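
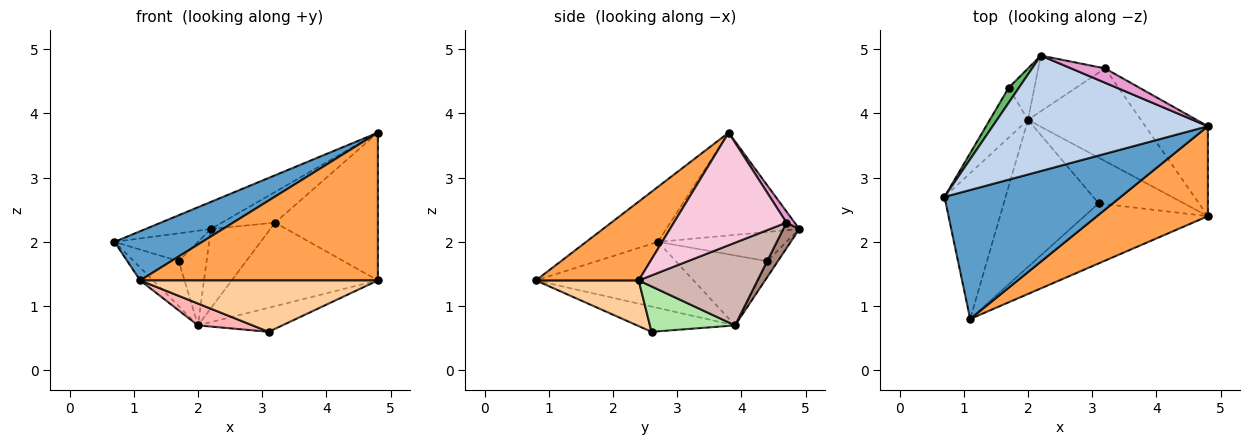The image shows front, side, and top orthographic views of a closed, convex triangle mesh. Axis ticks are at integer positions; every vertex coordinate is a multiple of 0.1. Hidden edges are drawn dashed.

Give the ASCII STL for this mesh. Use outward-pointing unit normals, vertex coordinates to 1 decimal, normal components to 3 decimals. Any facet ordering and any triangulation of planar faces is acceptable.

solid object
 facet normal -0.280 -0.342 0.897
  outer loop
   vertex 1.1 0.8 1.4
   vertex 4.8 3.8 3.7
   vertex 0.7 2.7 2.0
  endloop
 endfacet
 facet normal -0.422 0.207 0.883
  outer loop
   vertex 2.2 4.9 2.2
   vertex 0.7 2.7 2.0
   vertex 4.8 3.8 3.7
  endloop
 endfacet
 facet normal 0.346 -0.801 0.488
  outer loop
   vertex 4.8 2.4 1.4
   vertex 4.8 3.8 3.7
   vertex 1.1 0.8 1.4
  endloop
 endfacet
 facet normal 0.271 -0.626 -0.732
  outer loop
   vertex 4.8 2.4 1.4
   vertex 1.1 0.8 1.4
   vertex 3.1 2.6 0.6
  endloop
 endfacet
 facet normal -0.805 0.523 0.282
  outer loop
   vertex 1.7 4.4 1.7
   vertex 0.7 2.7 2.0
   vertex 2.2 4.9 2.2
  endloop
 endfacet
 facet normal 0.426 0.422 -0.800
  outer loop
   vertex 2.0 3.9 0.7
   vertex 4.8 2.4 1.4
   vertex 3.1 2.6 0.6
  endloop
 endfacet
 facet normal -0.311 0.809 -0.498
  outer loop
   vertex 2.0 3.9 0.7
   vertex 1.7 4.4 1.7
   vertex 2.2 4.9 2.2
  endloop
 endfacet
 facet normal -0.255 -0.142 -0.957
  outer loop
   vertex 2.0 3.9 0.7
   vertex 3.1 2.6 0.6
   vertex 1.1 0.8 1.4
  endloop
 endfacet
 facet normal -0.733 0.060 -0.678
  outer loop
   vertex 2.0 3.9 0.7
   vertex 1.1 0.8 1.4
   vertex 0.7 2.7 2.0
  endloop
 endfacet
 facet normal -0.806 0.396 -0.440
  outer loop
   vertex 2.0 3.9 0.7
   vertex 0.7 2.7 2.0
   vertex 1.7 4.4 1.7
  endloop
 endfacet
 facet normal 0.216 0.799 -0.561
  outer loop
   vertex 3.2 4.7 2.3
   vertex 2.0 3.9 0.7
   vertex 2.2 4.9 2.2
  endloop
 endfacet
 facet normal 0.478 0.588 -0.653
  outer loop
   vertex 3.2 4.7 2.3
   vertex 4.8 2.4 1.4
   vertex 2.0 3.9 0.7
  endloop
 endfacet
 facet normal 0.137 0.897 0.420
  outer loop
   vertex 3.2 4.7 2.3
   vertex 2.2 4.9 2.2
   vertex 4.8 3.8 3.7
  endloop
 endfacet
 facet normal 0.683 0.624 -0.380
  outer loop
   vertex 3.2 4.7 2.3
   vertex 4.8 3.8 3.7
   vertex 4.8 2.4 1.4
  endloop
 endfacet
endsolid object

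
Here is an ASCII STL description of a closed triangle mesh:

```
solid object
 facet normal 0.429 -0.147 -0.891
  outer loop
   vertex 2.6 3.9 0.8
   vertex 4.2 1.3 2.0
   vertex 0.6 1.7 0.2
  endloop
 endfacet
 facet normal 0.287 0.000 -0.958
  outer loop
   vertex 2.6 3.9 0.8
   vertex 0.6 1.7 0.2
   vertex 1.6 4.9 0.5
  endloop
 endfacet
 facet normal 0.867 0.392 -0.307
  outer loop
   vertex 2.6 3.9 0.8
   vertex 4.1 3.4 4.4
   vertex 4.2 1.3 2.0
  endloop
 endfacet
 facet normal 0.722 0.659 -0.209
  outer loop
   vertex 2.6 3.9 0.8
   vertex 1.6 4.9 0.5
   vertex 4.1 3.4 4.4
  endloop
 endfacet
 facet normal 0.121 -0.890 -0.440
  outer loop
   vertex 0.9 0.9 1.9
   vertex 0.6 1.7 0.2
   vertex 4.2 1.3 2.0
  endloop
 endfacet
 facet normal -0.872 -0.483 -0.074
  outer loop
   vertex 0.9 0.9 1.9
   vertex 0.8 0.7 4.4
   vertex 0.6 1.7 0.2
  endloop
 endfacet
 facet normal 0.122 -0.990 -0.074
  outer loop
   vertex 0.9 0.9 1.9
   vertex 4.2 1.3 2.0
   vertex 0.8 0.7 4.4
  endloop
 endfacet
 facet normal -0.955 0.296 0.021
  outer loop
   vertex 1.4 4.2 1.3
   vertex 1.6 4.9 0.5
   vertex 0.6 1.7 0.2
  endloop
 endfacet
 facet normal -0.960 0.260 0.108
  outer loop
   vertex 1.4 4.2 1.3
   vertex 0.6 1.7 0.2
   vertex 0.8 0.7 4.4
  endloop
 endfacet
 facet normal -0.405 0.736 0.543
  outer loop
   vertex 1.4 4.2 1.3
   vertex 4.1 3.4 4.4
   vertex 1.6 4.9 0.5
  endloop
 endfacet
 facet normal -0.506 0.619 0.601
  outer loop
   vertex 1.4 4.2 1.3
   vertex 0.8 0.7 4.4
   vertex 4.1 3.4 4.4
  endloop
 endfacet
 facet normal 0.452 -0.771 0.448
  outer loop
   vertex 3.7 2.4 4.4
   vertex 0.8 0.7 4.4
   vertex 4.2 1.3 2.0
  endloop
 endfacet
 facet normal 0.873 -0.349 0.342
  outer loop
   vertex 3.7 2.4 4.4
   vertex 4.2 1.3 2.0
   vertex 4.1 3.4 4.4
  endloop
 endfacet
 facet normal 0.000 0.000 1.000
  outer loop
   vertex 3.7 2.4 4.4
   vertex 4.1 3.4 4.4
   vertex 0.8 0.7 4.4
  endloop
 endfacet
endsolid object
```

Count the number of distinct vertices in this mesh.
9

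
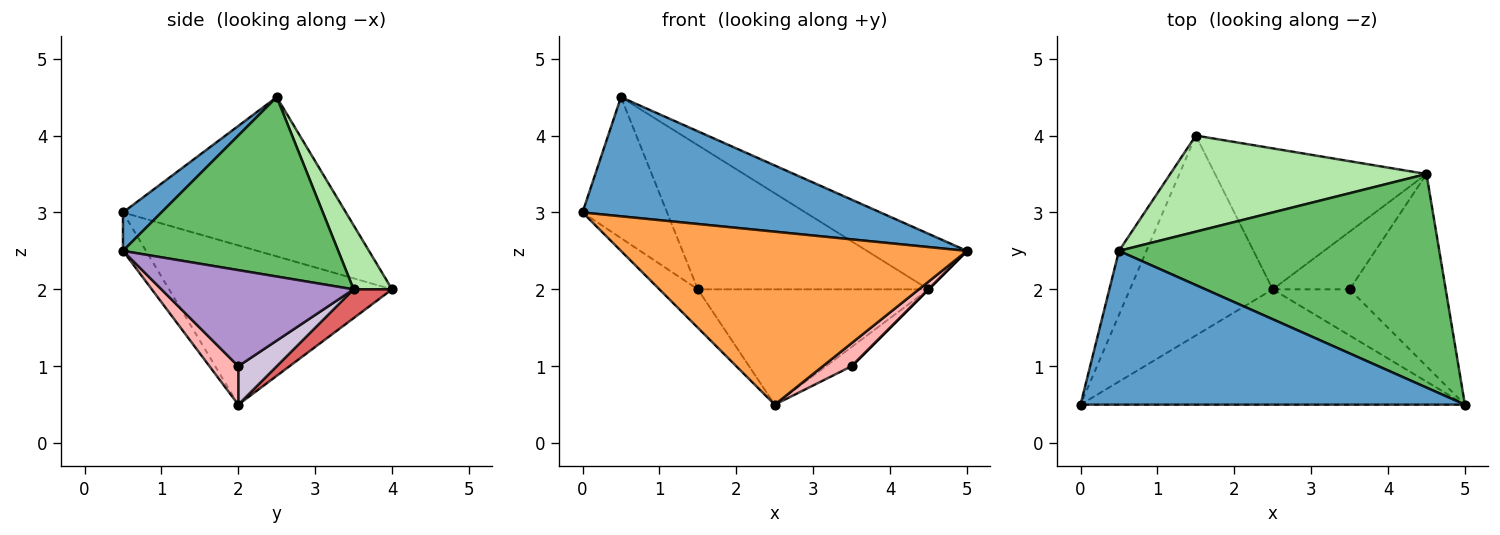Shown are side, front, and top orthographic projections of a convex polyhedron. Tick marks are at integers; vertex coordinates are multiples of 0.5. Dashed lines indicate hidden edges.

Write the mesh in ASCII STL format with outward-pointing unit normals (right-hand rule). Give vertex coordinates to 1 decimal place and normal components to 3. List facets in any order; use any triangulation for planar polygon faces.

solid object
 facet normal 0.079 -0.611 0.788
  outer loop
   vertex 0.5 2.5 4.5
   vertex 0.0 0.5 3.0
   vertex 5.0 0.5 2.5
  endloop
 endfacet
 facet normal -0.923 0.350 -0.159
  outer loop
   vertex 0.5 2.5 4.5
   vertex 1.5 4.0 2.0
   vertex 0.0 0.5 3.0
  endloop
 endfacet
 facet normal -0.055 -0.831 -0.554
  outer loop
   vertex 2.5 2.0 0.5
   vertex 5.0 0.5 2.5
   vertex 0.0 0.5 3.0
  endloop
 endfacet
 facet normal -0.739 0.127 -0.662
  outer loop
   vertex 2.5 2.0 0.5
   vertex 0.0 0.5 3.0
   vertex 1.5 4.0 2.0
  endloop
 endfacet
 facet normal 0.476 0.221 0.851
  outer loop
   vertex 4.5 3.5 2.0
   vertex 0.5 2.5 4.5
   vertex 5.0 0.5 2.5
  endloop
 endfacet
 facet normal 0.137 0.824 0.549
  outer loop
   vertex 4.5 3.5 2.0
   vertex 1.5 4.0 2.0
   vertex 0.5 2.5 4.5
  endloop
 endfacet
 facet normal 0.105 0.630 -0.770
  outer loop
   vertex 4.5 3.5 2.0
   vertex 2.5 2.0 0.5
   vertex 1.5 4.0 2.0
  endloop
 endfacet
 facet normal 0.408 -0.408 -0.816
  outer loop
   vertex 3.5 2.0 1.0
   vertex 5.0 0.5 2.5
   vertex 2.5 2.0 0.5
  endloop
 endfacet
 facet normal 0.707 0.000 -0.707
  outer loop
   vertex 3.5 2.0 1.0
   vertex 4.5 3.5 2.0
   vertex 5.0 0.5 2.5
  endloop
 endfacet
 facet normal 0.429 0.286 -0.857
  outer loop
   vertex 3.5 2.0 1.0
   vertex 2.5 2.0 0.5
   vertex 4.5 3.5 2.0
  endloop
 endfacet
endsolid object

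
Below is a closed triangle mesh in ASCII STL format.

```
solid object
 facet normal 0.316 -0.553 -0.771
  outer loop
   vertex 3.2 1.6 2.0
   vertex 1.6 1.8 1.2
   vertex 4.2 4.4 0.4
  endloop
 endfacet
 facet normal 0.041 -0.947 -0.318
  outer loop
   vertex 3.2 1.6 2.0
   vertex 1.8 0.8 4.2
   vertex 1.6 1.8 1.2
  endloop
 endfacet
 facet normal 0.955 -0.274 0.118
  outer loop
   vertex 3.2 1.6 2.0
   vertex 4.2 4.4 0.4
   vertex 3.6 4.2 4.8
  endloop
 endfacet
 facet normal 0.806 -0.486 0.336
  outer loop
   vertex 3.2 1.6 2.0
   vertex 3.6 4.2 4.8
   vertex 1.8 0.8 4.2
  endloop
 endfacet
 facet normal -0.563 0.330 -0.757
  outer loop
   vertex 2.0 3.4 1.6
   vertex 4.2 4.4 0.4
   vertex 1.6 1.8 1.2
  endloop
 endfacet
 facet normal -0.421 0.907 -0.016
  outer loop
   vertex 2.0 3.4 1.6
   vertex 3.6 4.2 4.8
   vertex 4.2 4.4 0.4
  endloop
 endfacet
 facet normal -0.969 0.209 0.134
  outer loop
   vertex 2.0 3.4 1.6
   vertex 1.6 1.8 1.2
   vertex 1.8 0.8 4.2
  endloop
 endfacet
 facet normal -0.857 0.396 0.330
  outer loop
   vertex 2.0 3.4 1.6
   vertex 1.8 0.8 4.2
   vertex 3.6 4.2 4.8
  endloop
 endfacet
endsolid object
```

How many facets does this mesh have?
8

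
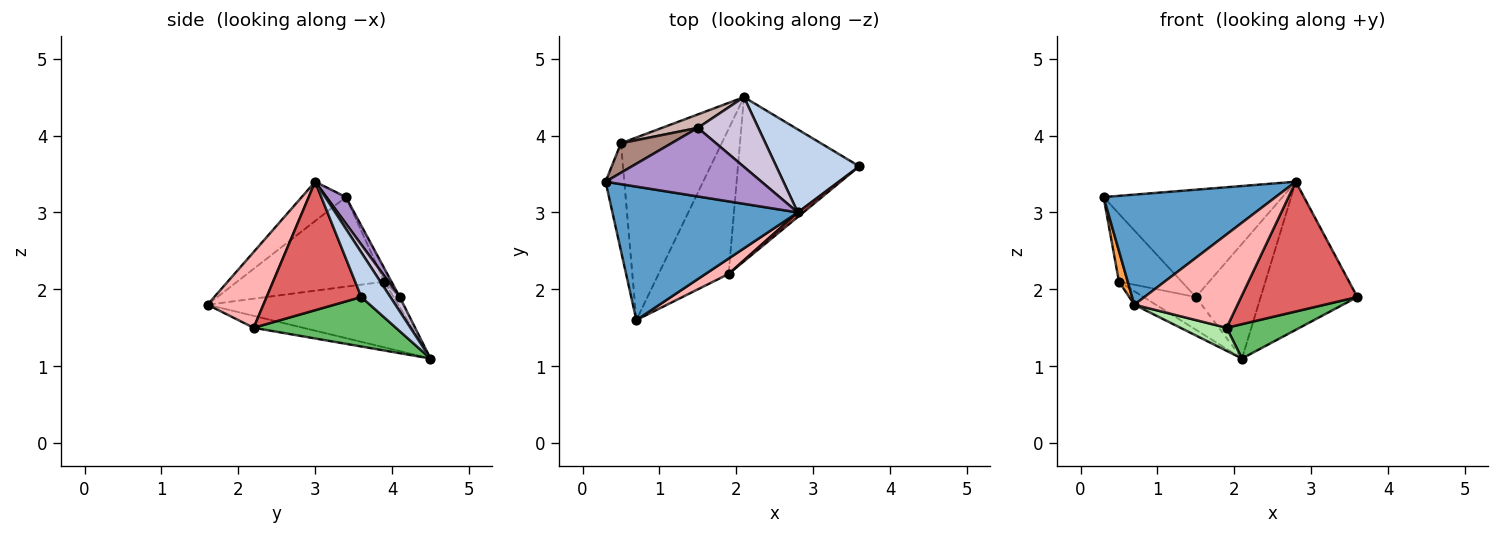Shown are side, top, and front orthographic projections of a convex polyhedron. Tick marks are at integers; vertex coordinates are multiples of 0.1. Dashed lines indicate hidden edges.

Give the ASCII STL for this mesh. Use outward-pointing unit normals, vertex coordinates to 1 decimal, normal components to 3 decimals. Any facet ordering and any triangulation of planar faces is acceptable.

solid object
 facet normal -0.161 -0.628 0.761
  outer loop
   vertex 2.8 3.0 3.4
   vertex 0.3 3.4 3.2
   vertex 0.7 1.6 1.8
  endloop
 endfacet
 facet normal 0.254 0.844 0.473
  outer loop
   vertex 2.8 3.0 3.4
   vertex 3.6 3.6 1.9
   vertex 2.1 4.5 1.1
  endloop
 endfacet
 facet normal -0.977 -0.058 -0.204
  outer loop
   vertex 0.5 3.9 2.1
   vertex 0.7 1.6 1.8
   vertex 0.3 3.4 3.2
  endloop
 endfacet
 facet normal -0.545 0.062 -0.836
  outer loop
   vertex 0.5 3.9 2.1
   vertex 2.1 4.5 1.1
   vertex 0.7 1.6 1.8
  endloop
 endfacet
 facet normal 0.371 -0.190 -0.909
  outer loop
   vertex 1.9 2.2 1.5
   vertex 2.1 4.5 1.1
   vertex 3.6 3.6 1.9
  endloop
 endfacet
 facet normal -0.166 -0.155 -0.974
  outer loop
   vertex 1.9 2.2 1.5
   vertex 0.7 1.6 1.8
   vertex 2.1 4.5 1.1
  endloop
 endfacet
 facet normal 0.632 -0.775 0.027
  outer loop
   vertex 1.9 2.2 1.5
   vertex 3.6 3.6 1.9
   vertex 2.8 3.0 3.4
  endloop
 endfacet
 facet normal 0.471 -0.870 0.143
  outer loop
   vertex 1.9 2.2 1.5
   vertex 2.8 3.0 3.4
   vertex 0.7 1.6 1.8
  endloop
 endfacet
 facet normal 0.091 0.839 0.536
  outer loop
   vertex 1.5 4.1 1.9
   vertex 0.3 3.4 3.2
   vertex 2.8 3.0 3.4
  endloop
 endfacet
 facet normal 0.122 0.848 0.516
  outer loop
   vertex 1.5 4.1 1.9
   vertex 2.8 3.0 3.4
   vertex 2.1 4.5 1.1
  endloop
 endfacet
 facet normal -0.103 0.912 0.396
  outer loop
   vertex 1.5 4.1 1.9
   vertex 0.5 3.9 2.1
   vertex 0.3 3.4 3.2
  endloop
 endfacet
 facet normal -0.108 0.919 0.379
  outer loop
   vertex 1.5 4.1 1.9
   vertex 2.1 4.5 1.1
   vertex 0.5 3.9 2.1
  endloop
 endfacet
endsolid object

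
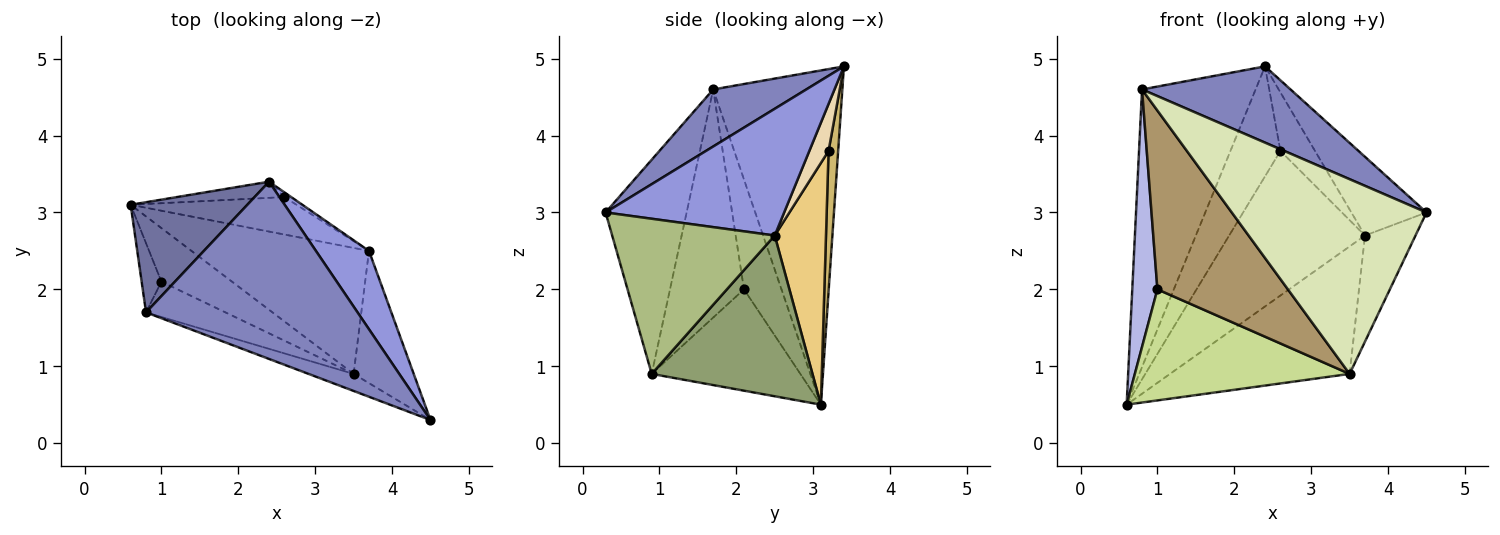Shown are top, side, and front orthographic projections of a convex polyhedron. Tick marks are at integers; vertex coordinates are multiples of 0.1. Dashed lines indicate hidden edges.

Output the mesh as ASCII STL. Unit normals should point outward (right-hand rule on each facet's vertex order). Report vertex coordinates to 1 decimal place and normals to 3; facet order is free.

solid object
 facet normal -0.726 0.639 0.254
  outer loop
   vertex 0.8 1.7 4.6
   vertex 2.4 3.4 4.9
   vertex 0.6 3.1 0.5
  endloop
 endfacet
 facet normal 0.240 -0.384 0.892
  outer loop
   vertex 0.8 1.7 4.6
   vertex 4.5 0.3 3.0
   vertex 2.4 3.4 4.9
  endloop
 endfacet
 facet normal 0.860 0.362 0.360
  outer loop
   vertex 3.7 2.5 2.7
   vertex 2.4 3.4 4.9
   vertex 4.5 0.3 3.0
  endloop
 endfacet
 facet normal -0.822 -0.550 -0.148
  outer loop
   vertex 1.0 2.1 2.0
   vertex 0.8 1.7 4.6
   vertex 0.6 3.1 0.5
  endloop
 endfacet
 facet normal 0.537 0.600 -0.593
  outer loop
   vertex 3.5 0.9 0.9
   vertex 0.6 3.1 0.5
   vertex 3.7 2.5 2.7
  endloop
 endfacet
 facet normal 0.896 0.278 -0.347
  outer loop
   vertex 3.5 0.9 0.9
   vertex 3.7 2.5 2.7
   vertex 4.5 0.3 3.0
  endloop
 endfacet
 facet normal -0.529 -0.764 -0.369
  outer loop
   vertex 3.5 0.9 0.9
   vertex 1.0 2.1 2.0
   vertex 0.6 3.1 0.5
  endloop
 endfacet
 facet normal -0.383 -0.920 -0.081
  outer loop
   vertex 3.5 0.9 0.9
   vertex 4.5 0.3 3.0
   vertex 0.8 1.7 4.6
  endloop
 endfacet
 facet normal -0.486 -0.857 -0.169
  outer loop
   vertex 3.5 0.9 0.9
   vertex 0.8 1.7 4.6
   vertex 1.0 2.1 2.0
  endloop
 endfacet
 facet normal 0.187 0.972 -0.143
  outer loop
   vertex 2.6 3.2 3.8
   vertex 0.6 3.1 0.5
   vertex 2.4 3.4 4.9
  endloop
 endfacet
 facet normal 0.343 0.909 -0.236
  outer loop
   vertex 2.6 3.2 3.8
   vertex 3.7 2.5 2.7
   vertex 0.6 3.1 0.5
  endloop
 endfacet
 facet normal 0.484 0.872 -0.070
  outer loop
   vertex 2.6 3.2 3.8
   vertex 2.4 3.4 4.9
   vertex 3.7 2.5 2.7
  endloop
 endfacet
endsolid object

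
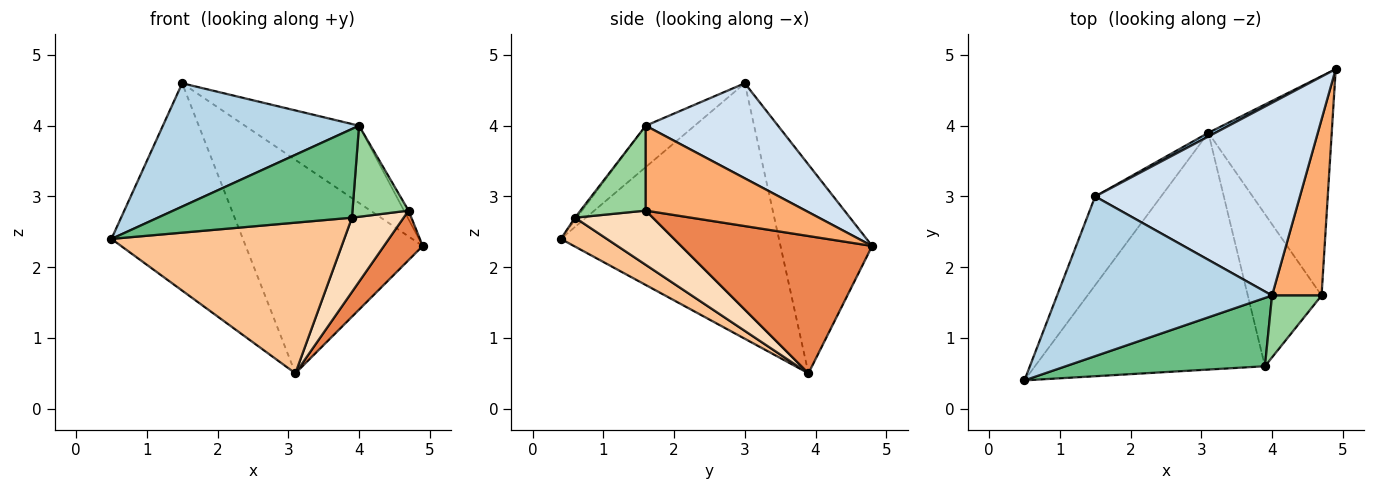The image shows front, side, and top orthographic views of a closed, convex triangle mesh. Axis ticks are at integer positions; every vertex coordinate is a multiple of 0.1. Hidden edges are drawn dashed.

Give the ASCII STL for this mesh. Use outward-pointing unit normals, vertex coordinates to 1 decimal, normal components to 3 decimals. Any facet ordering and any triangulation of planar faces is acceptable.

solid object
 facet normal -0.836 0.504 -0.216
  outer loop
   vertex 3.1 3.9 0.5
   vertex 0.5 0.4 2.4
   vertex 1.5 3.0 4.6
  endloop
 endfacet
 facet normal -0.460 0.888 0.016
  outer loop
   vertex 3.1 3.9 0.5
   vertex 1.5 3.0 4.6
   vertex 4.9 4.8 2.3
  endloop
 endfacet
 facet normal -0.151 -0.604 0.782
  outer loop
   vertex 4.0 1.6 4.0
   vertex 1.5 3.0 4.6
   vertex 0.5 0.4 2.4
  endloop
 endfacet
 facet normal 0.396 0.342 0.852
  outer loop
   vertex 4.0 1.6 4.0
   vertex 4.9 4.8 2.3
   vertex 1.5 3.0 4.6
  endloop
 endfacet
 facet normal 0.736 -0.149 -0.661
  outer loop
   vertex 4.7 1.6 2.8
   vertex 3.1 3.9 0.5
   vertex 4.9 4.8 2.3
  endloop
 endfacet
 facet normal 0.864 0.025 0.504
  outer loop
   vertex 4.7 1.6 2.8
   vertex 4.9 4.8 2.3
   vertex 4.0 1.6 4.0
  endloop
 endfacet
 facet normal 0.105 -0.534 -0.839
  outer loop
   vertex 3.9 0.6 2.7
   vertex 0.5 0.4 2.4
   vertex 3.1 3.9 0.5
  endloop
 endfacet
 facet normal 0.551 -0.366 -0.750
  outer loop
   vertex 3.9 0.6 2.7
   vertex 3.1 3.9 0.5
   vertex 4.7 1.6 2.8
  endloop
 endfacet
 facet normal -0.007 -0.792 0.610
  outer loop
   vertex 3.9 0.6 2.7
   vertex 4.0 1.6 4.0
   vertex 0.5 0.4 2.4
  endloop
 endfacet
 facet normal 0.694 -0.596 0.405
  outer loop
   vertex 3.9 0.6 2.7
   vertex 4.7 1.6 2.8
   vertex 4.0 1.6 4.0
  endloop
 endfacet
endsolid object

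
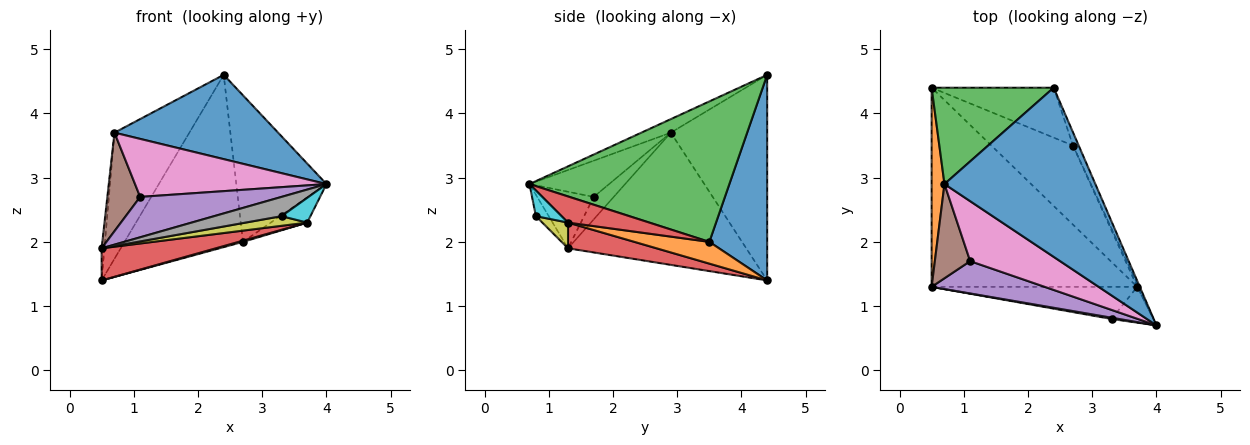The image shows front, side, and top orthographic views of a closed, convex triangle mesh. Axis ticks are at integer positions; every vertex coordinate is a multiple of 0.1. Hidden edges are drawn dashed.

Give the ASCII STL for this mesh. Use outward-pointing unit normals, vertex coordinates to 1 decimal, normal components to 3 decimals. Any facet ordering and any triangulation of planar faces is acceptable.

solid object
 facet normal -0.080 -0.445 0.892
  outer loop
   vertex 0.7 2.9 3.7
   vertex 4.0 0.7 2.9
   vertex 2.4 4.4 4.6
  endloop
 endfacet
 facet normal -0.995 0.016 0.097
  outer loop
   vertex 0.7 2.9 3.7
   vertex 0.5 4.4 1.4
   vertex 0.5 1.3 1.9
  endloop
 endfacet
 facet normal -0.715 0.556 0.424
  outer loop
   vertex 0.7 2.9 3.7
   vertex 2.4 4.4 4.6
   vertex 0.5 4.4 1.4
  endloop
 endfacet
 facet normal 0.122 -0.158 -0.980
  outer loop
   vertex 3.7 1.3 2.3
   vertex 0.5 1.3 1.9
   vertex 0.5 4.4 1.4
  endloop
 endfacet
 facet normal -0.298 -0.745 0.596
  outer loop
   vertex 1.1 1.7 2.7
   vertex 0.5 1.3 1.9
   vertex 4.0 0.7 2.9
  endloop
 endfacet
 facet normal -0.403 -0.661 0.633
  outer loop
   vertex 1.1 1.7 2.7
   vertex 0.7 2.9 3.7
   vertex 0.5 1.3 1.9
  endloop
 endfacet
 facet normal -0.278 -0.668 0.690
  outer loop
   vertex 1.1 1.7 2.7
   vertex 4.0 0.7 2.9
   vertex 0.7 2.9 3.7
  endloop
 endfacet
 facet normal -0.187 -0.980 0.065
  outer loop
   vertex 3.3 0.8 2.4
   vertex 4.0 0.7 2.9
   vertex 0.5 1.3 1.9
  endloop
 endfacet
 facet normal 0.119 -0.285 -0.951
  outer loop
   vertex 3.3 0.8 2.4
   vertex 0.5 1.3 1.9
   vertex 3.7 1.3 2.3
  endloop
 endfacet
 facet normal 0.451 -0.508 -0.734
  outer loop
   vertex 3.3 0.8 2.4
   vertex 3.7 1.3 2.3
   vertex 4.0 0.7 2.9
  endloop
 endfacet
 facet normal 0.425 0.870 -0.252
  outer loop
   vertex 2.7 3.5 2.0
   vertex 0.5 4.4 1.4
   vertex 2.4 4.4 4.6
  endloop
 endfacet
 facet normal 0.257 -0.015 -0.966
  outer loop
   vertex 2.7 3.5 2.0
   vertex 3.7 1.3 2.3
   vertex 0.5 4.4 1.4
  endloop
 endfacet
 facet normal 0.911 0.411 -0.037
  outer loop
   vertex 2.7 3.5 2.0
   vertex 2.4 4.4 4.6
   vertex 4.0 0.7 2.9
  endloop
 endfacet
 facet normal 0.912 0.408 -0.048
  outer loop
   vertex 2.7 3.5 2.0
   vertex 4.0 0.7 2.9
   vertex 3.7 1.3 2.3
  endloop
 endfacet
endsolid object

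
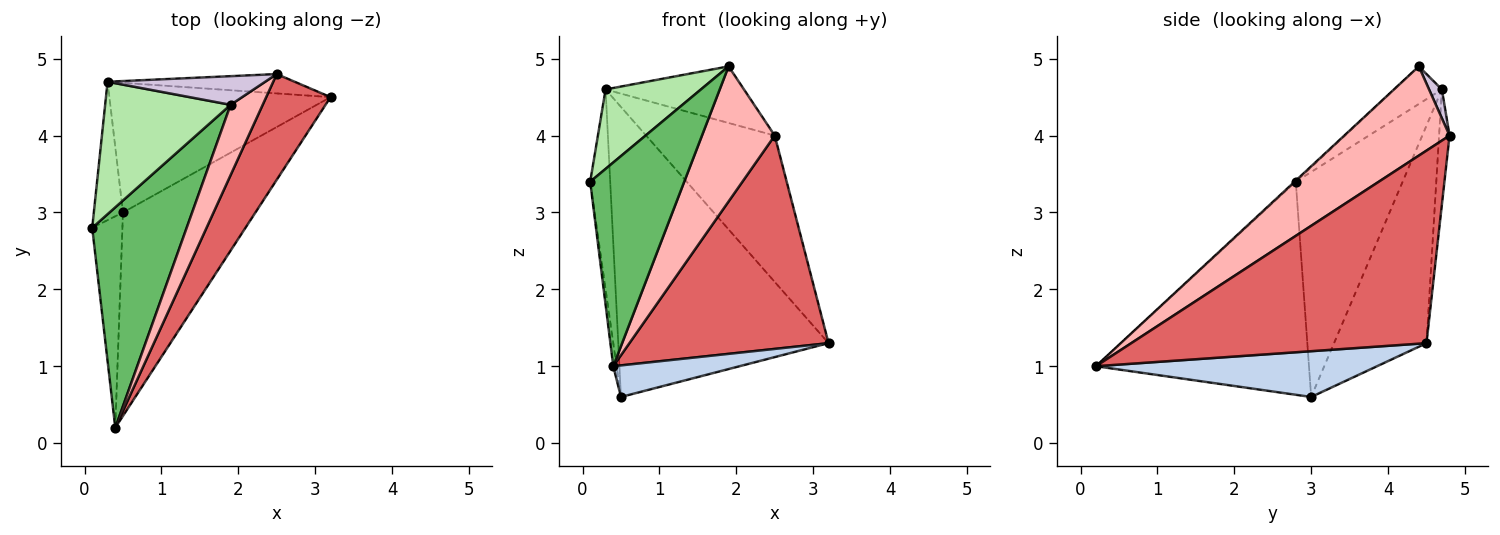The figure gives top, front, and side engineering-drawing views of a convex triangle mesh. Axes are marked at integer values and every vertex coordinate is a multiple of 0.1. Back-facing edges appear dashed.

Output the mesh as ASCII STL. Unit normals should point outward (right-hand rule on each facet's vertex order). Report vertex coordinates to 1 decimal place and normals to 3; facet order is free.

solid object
 facet normal -0.990 0.015 -0.140
  outer loop
   vertex 0.5 3.0 0.6
   vertex 0.4 0.2 1.0
   vertex 0.1 2.8 3.4
  endloop
 endfacet
 facet normal 0.323 -0.145 -0.935
  outer loop
   vertex 0.5 3.0 0.6
   vertex 3.2 4.5 1.3
   vertex 0.4 0.2 1.0
  endloop
 endfacet
 facet normal -0.975 0.182 -0.126
  outer loop
   vertex 0.3 4.7 4.6
   vertex 0.5 3.0 0.6
   vertex 0.1 2.8 3.4
  endloop
 endfacet
 facet normal -0.373 0.847 -0.379
  outer loop
   vertex 0.3 4.7 4.6
   vertex 3.2 4.5 1.3
   vertex 0.5 3.0 0.6
  endloop
 endfacet
 facet normal -0.009 -0.679 0.734
  outer loop
   vertex 1.9 4.4 4.9
   vertex 0.1 2.8 3.4
   vertex 0.4 0.2 1.0
  endloop
 endfacet
 facet normal -0.249 -0.498 0.830
  outer loop
   vertex 1.9 4.4 4.9
   vertex 0.3 4.7 4.6
   vertex 0.1 2.8 3.4
  endloop
 endfacet
 facet normal 0.799 -0.539 0.267
  outer loop
   vertex 2.5 4.8 4.0
   vertex 0.4 0.2 1.0
   vertex 3.2 4.5 1.3
  endloop
 endfacet
 facet normal 0.789 -0.545 0.284
  outer loop
   vertex 2.5 4.8 4.0
   vertex 1.9 4.4 4.9
   vertex 0.4 0.2 1.0
  endloop
 endfacet
 facet normal -0.081 0.988 -0.131
  outer loop
   vertex 2.5 4.8 4.0
   vertex 3.2 4.5 1.3
   vertex 0.3 4.7 4.6
  endloop
 endfacet
 facet normal 0.082 0.889 0.450
  outer loop
   vertex 2.5 4.8 4.0
   vertex 0.3 4.7 4.6
   vertex 1.9 4.4 4.9
  endloop
 endfacet
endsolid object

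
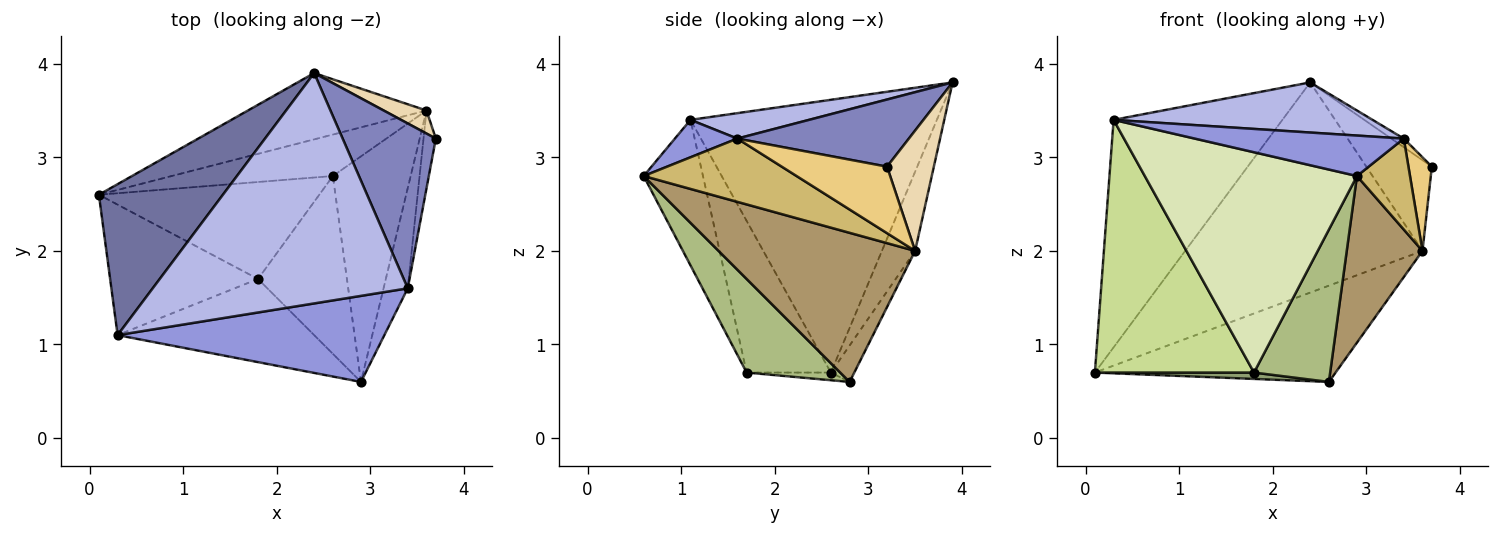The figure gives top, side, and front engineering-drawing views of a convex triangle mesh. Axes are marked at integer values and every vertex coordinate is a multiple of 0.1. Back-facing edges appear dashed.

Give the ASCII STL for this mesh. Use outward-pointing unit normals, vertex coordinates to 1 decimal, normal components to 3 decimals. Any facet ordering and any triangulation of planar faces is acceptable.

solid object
 facet normal -0.772 0.529 0.351
  outer loop
   vertex 0.3 1.1 3.4
   vertex 2.4 3.9 3.8
   vertex 0.1 2.6 0.7
  endloop
 endfacet
 facet normal 0.584 0.042 0.811
  outer loop
   vertex 3.4 1.6 3.2
   vertex 3.7 3.2 2.9
   vertex 2.4 3.9 3.8
  endloop
 endfacet
 facet normal 0.126 -0.422 0.898
  outer loop
   vertex 3.4 1.6 3.2
   vertex 0.3 1.1 3.4
   vertex 2.9 0.6 2.8
  endloop
 endfacet
 facet normal 0.097 -0.212 0.973
  outer loop
   vertex 3.4 1.6 3.2
   vertex 2.4 3.9 3.8
   vertex 0.3 1.1 3.4
  endloop
 endfacet
 facet normal -0.035 -0.065 -0.997
  outer loop
   vertex 1.8 1.7 0.7
   vertex 0.1 2.6 0.7
   vertex 2.6 2.8 0.6
  endloop
 endfacet
 facet normal 0.624 -0.508 -0.593
  outer loop
   vertex 1.8 1.7 0.7
   vertex 2.6 2.8 0.6
   vertex 2.9 0.6 2.8
  endloop
 endfacet
 facet normal -0.426 -0.804 -0.415
  outer loop
   vertex 1.8 1.7 0.7
   vertex 0.3 1.1 3.4
   vertex 0.1 2.6 0.7
  endloop
 endfacet
 facet normal -0.253 -0.905 -0.342
  outer loop
   vertex 1.8 1.7 0.7
   vertex 2.9 0.6 2.8
   vertex 0.3 1.1 3.4
  endloop
 endfacet
 facet normal 0.839 -0.323 -0.438
  outer loop
   vertex 3.6 3.5 2.0
   vertex 2.9 0.6 2.8
   vertex 2.6 2.8 0.6
  endloop
 endfacet
 facet normal 0.888 -0.308 -0.340
  outer loop
   vertex 3.6 3.5 2.0
   vertex 3.4 1.6 3.2
   vertex 2.9 0.6 2.8
  endloop
 endfacet
 facet normal 0.961 -0.213 -0.178
  outer loop
   vertex 3.6 3.5 2.0
   vertex 3.7 3.2 2.9
   vertex 3.4 1.6 3.2
  endloop
 endfacet
 facet normal 0.569 0.797 0.202
  outer loop
   vertex 3.6 3.5 2.0
   vertex 2.4 3.9 3.8
   vertex 3.7 3.2 2.9
  endloop
 endfacet
 facet normal -0.132 0.945 -0.298
  outer loop
   vertex 3.6 3.5 2.0
   vertex 0.1 2.6 0.7
   vertex 2.4 3.9 3.8
  endloop
 endfacet
 facet normal -0.089 0.915 -0.394
  outer loop
   vertex 3.6 3.5 2.0
   vertex 2.6 2.8 0.6
   vertex 0.1 2.6 0.7
  endloop
 endfacet
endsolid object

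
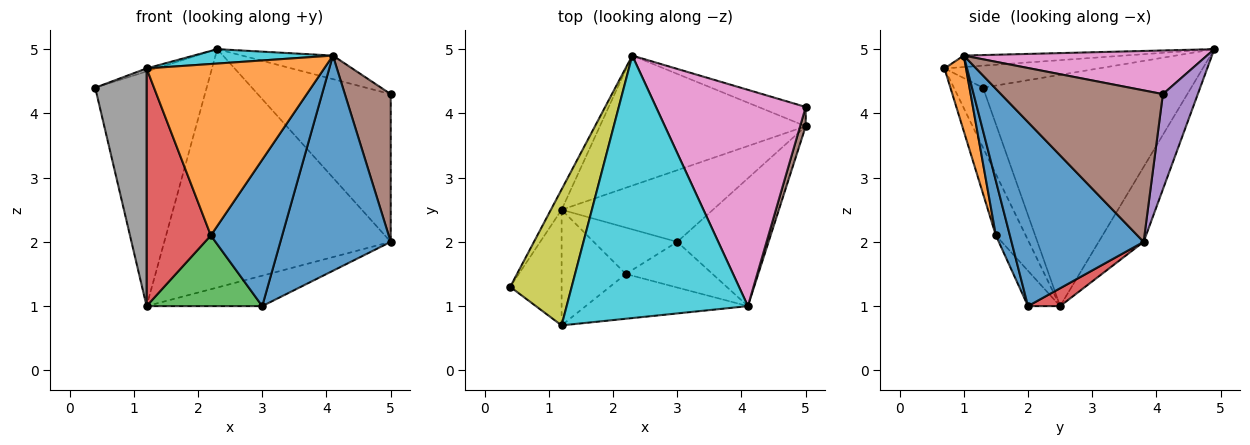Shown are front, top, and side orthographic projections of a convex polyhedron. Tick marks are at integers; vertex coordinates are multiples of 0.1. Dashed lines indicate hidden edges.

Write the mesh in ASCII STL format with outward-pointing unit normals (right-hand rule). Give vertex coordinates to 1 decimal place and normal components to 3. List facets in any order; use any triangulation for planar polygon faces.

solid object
 facet normal 0.717 -0.599 -0.356
  outer loop
   vertex 4.1 1.0 4.9
   vertex 3.0 2.0 1.0
   vertex 5.0 3.8 2.0
  endloop
 endfacet
 facet normal -0.881 0.472 -0.041
  outer loop
   vertex 1.2 2.5 1.0
   vertex 0.4 1.3 4.4
   vertex 2.3 4.9 5.0
  endloop
 endfacet
 facet normal -0.172 0.865 -0.472
  outer loop
   vertex 1.2 2.5 1.0
   vertex 2.3 4.9 5.0
   vertex 5.0 3.8 2.0
  endloop
 endfacet
 facet normal 0.108 0.388 -0.915
  outer loop
   vertex 1.2 2.5 1.0
   vertex 5.0 3.8 2.0
   vertex 3.0 2.0 1.0
  endloop
 endfacet
 facet normal 0.252 0.960 -0.125
  outer loop
   vertex 5.0 4.1 4.3
   vertex 5.0 3.8 2.0
   vertex 2.3 4.9 5.0
  endloop
 endfacet
 facet normal 0.962 -0.272 0.036
  outer loop
   vertex 5.0 4.1 4.3
   vertex 4.1 1.0 4.9
   vertex 5.0 3.8 2.0
  endloop
 endfacet
 facet normal 0.278 0.104 0.955
  outer loop
   vertex 5.0 4.1 4.3
   vertex 2.3 4.9 5.0
   vertex 4.1 1.0 4.9
  endloop
 endfacet
 facet normal -0.455 -0.801 -0.390
  outer loop
   vertex 1.2 0.7 4.7
   vertex 0.4 1.3 4.4
   vertex 1.2 2.5 1.0
  endloop
 endfacet
 facet normal -0.337 0.021 0.941
  outer loop
   vertex 1.2 0.7 4.7
   vertex 2.3 4.9 5.0
   vertex 0.4 1.3 4.4
  endloop
 endfacet
 facet normal -0.063 -0.055 0.997
  outer loop
   vertex 1.2 0.7 4.7
   vertex 4.1 1.0 4.9
   vertex 2.3 4.9 5.0
  endloop
 endfacet
 facet normal 0.184 -0.938 -0.293
  outer loop
   vertex 2.2 1.5 2.1
   vertex 3.0 2.0 1.0
   vertex 4.1 1.0 4.9
  endloop
 endfacet
 facet normal 0.117 -0.961 -0.251
  outer loop
   vertex 2.2 1.5 2.1
   vertex 4.1 1.0 4.9
   vertex 1.2 0.7 4.7
  endloop
 endfacet
 facet normal -0.226 -0.814 -0.535
  outer loop
   vertex 2.2 1.5 2.1
   vertex 1.2 2.5 1.0
   vertex 3.0 2.0 1.0
  endloop
 endfacet
 facet normal -0.386 -0.830 -0.404
  outer loop
   vertex 2.2 1.5 2.1
   vertex 1.2 0.7 4.7
   vertex 1.2 2.5 1.0
  endloop
 endfacet
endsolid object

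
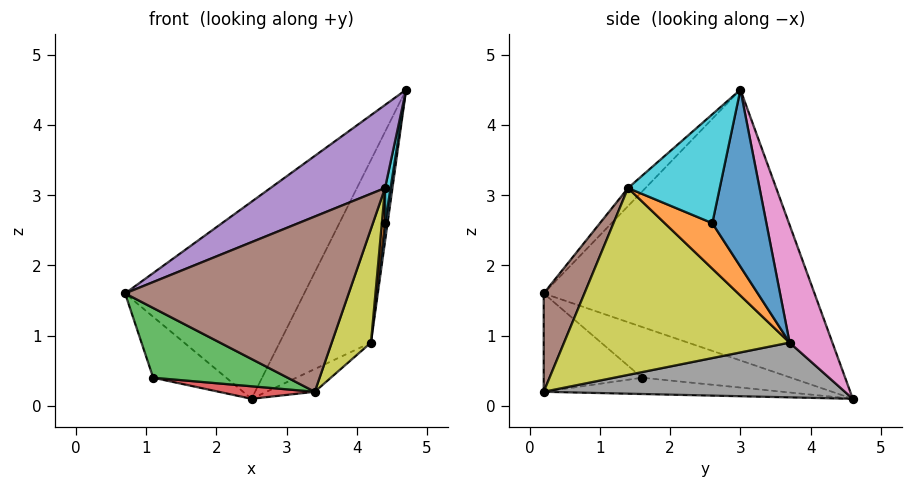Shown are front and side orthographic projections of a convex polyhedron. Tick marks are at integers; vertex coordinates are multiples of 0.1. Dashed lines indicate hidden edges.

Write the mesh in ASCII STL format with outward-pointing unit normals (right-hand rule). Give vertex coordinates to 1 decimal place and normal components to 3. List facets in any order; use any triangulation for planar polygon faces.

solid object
 facet normal -0.710 0.469 0.525
  outer loop
   vertex 2.5 4.6 0.1
   vertex 0.7 0.2 1.6
   vertex 4.7 3.0 4.5
  endloop
 endfacet
 facet normal -0.878 0.431 0.210
  outer loop
   vertex 1.1 1.6 0.4
   vertex 0.7 0.2 1.6
   vertex 2.5 4.6 0.1
  endloop
 endfacet
 facet normal -0.390 -0.533 -0.751
  outer loop
   vertex 3.4 0.2 0.2
   vertex 0.7 0.2 1.6
   vertex 1.1 1.6 0.4
  endloop
 endfacet
 facet normal -0.114 -0.046 -0.992
  outer loop
   vertex 3.4 0.2 0.2
   vertex 1.1 1.6 0.4
   vertex 2.5 4.6 0.1
  endloop
 endfacet
 facet normal -0.098 -0.645 0.758
  outer loop
   vertex 4.4 1.4 3.1
   vertex 4.7 3.0 4.5
   vertex 0.7 0.2 1.6
  endloop
 endfacet
 facet normal 0.169 -0.930 0.326
  outer loop
   vertex 4.4 1.4 3.1
   vertex 0.7 0.2 1.6
   vertex 3.4 0.2 0.2
  endloop
 endfacet
 facet normal 0.421 0.899 0.116
  outer loop
   vertex 4.2 3.7 0.9
   vertex 2.5 4.6 0.1
   vertex 4.7 3.0 4.5
  endloop
 endfacet
 facet normal 0.456 0.073 -0.887
  outer loop
   vertex 4.2 3.7 0.9
   vertex 3.4 0.2 0.2
   vertex 2.5 4.6 0.1
  endloop
 endfacet
 facet normal 0.951 -0.166 -0.260
  outer loop
   vertex 4.2 3.7 0.9
   vertex 4.4 1.4 3.1
   vertex 3.4 0.2 0.2
  endloop
 endfacet
 facet normal 0.988 -0.060 -0.143
  outer loop
   vertex 4.4 2.6 2.6
   vertex 4.7 3.0 4.5
   vertex 4.4 1.4 3.1
  endloop
 endfacet
 facet normal 0.988 -0.046 -0.146
  outer loop
   vertex 4.4 2.6 2.6
   vertex 4.2 3.7 0.9
   vertex 4.7 3.0 4.5
  endloop
 endfacet
 facet normal 0.985 -0.066 -0.159
  outer loop
   vertex 4.4 2.6 2.6
   vertex 4.4 1.4 3.1
   vertex 4.2 3.7 0.9
  endloop
 endfacet
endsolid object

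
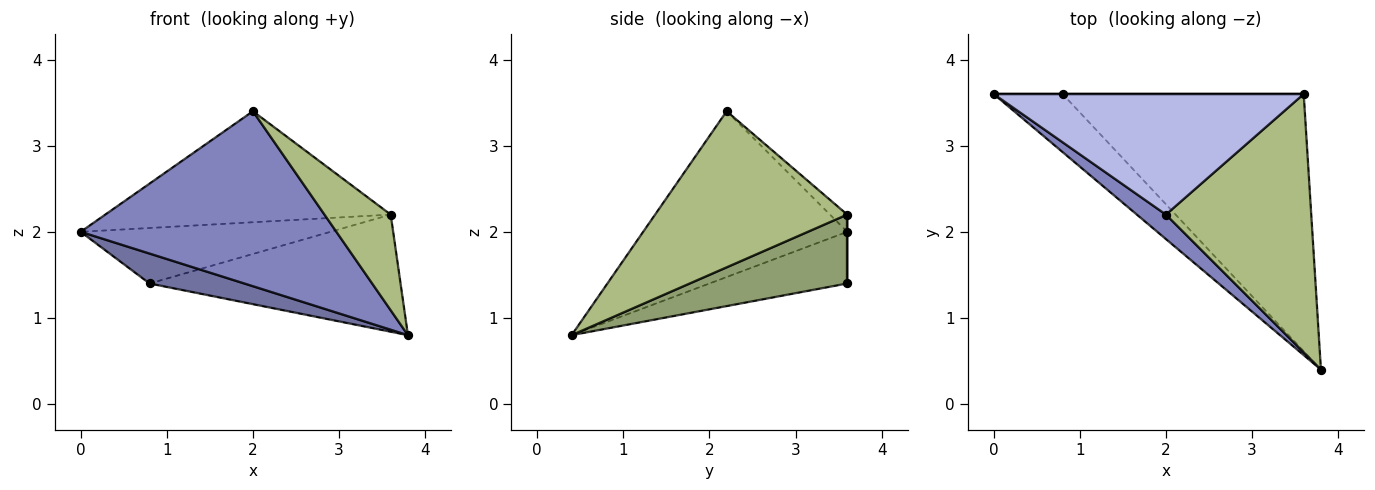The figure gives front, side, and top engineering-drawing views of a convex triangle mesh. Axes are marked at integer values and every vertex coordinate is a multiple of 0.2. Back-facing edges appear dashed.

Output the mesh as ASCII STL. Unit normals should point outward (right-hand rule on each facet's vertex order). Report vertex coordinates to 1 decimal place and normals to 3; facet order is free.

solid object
 facet normal -0.555 -0.381 -0.740
  outer loop
   vertex 0.8 3.6 1.4
   vertex 3.8 0.4 0.8
   vertex 0.0 3.6 2.0
  endloop
 endfacet
 facet normal -0.620 -0.777 0.109
  outer loop
   vertex 2.0 2.2 3.4
   vertex 0.0 3.6 2.0
   vertex 3.8 0.4 0.8
  endloop
 endfacet
 facet normal 0.000 1.000 0.000
  outer loop
   vertex 3.6 3.6 2.2
   vertex 0.8 3.6 1.4
   vertex 0.0 3.6 2.0
  endloop
 endfacet
 facet normal -0.041 0.677 0.735
  outer loop
   vertex 3.6 3.6 2.2
   vertex 0.0 3.6 2.0
   vertex 2.0 2.2 3.4
  endloop
 endfacet
 facet normal 0.252 0.401 -0.881
  outer loop
   vertex 3.6 3.6 2.2
   vertex 3.8 0.4 0.8
   vertex 0.8 3.6 1.4
  endloop
 endfacet
 facet normal 0.710 -0.245 0.661
  outer loop
   vertex 3.6 3.6 2.2
   vertex 2.0 2.2 3.4
   vertex 3.8 0.4 0.8
  endloop
 endfacet
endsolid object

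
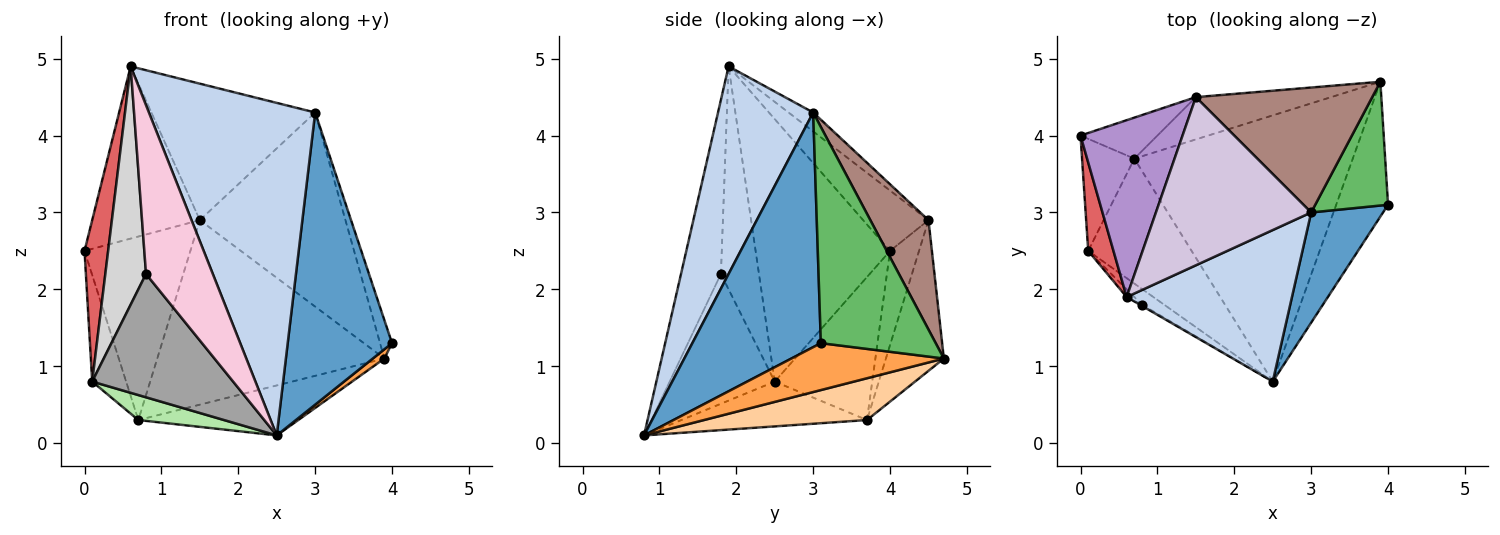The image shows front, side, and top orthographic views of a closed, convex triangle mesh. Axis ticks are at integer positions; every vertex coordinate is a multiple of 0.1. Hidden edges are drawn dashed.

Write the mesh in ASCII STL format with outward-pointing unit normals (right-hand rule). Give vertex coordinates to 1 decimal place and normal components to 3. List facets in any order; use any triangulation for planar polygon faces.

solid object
 facet normal 0.755 -0.613 0.231
  outer loop
   vertex 3.0 3.0 4.3
   vertex 2.5 0.8 0.1
   vertex 4.0 3.1 1.3
  endloop
 endfacet
 facet normal 0.462 -0.807 0.368
  outer loop
   vertex 3.0 3.0 4.3
   vertex 0.6 1.9 4.9
   vertex 2.5 0.8 0.1
  endloop
 endfacet
 facet normal 0.670 -0.051 -0.741
  outer loop
   vertex 3.9 4.7 1.1
   vertex 4.0 3.1 1.3
   vertex 2.5 0.8 0.1
  endloop
 endfacet
 facet normal 0.185 0.181 -0.966
  outer loop
   vertex 3.9 4.7 1.1
   vertex 2.5 0.8 0.1
   vertex 0.7 3.7 0.3
  endloop
 endfacet
 facet normal 0.943 0.099 0.318
  outer loop
   vertex 3.9 4.7 1.1
   vertex 3.0 3.0 4.3
   vertex 4.0 3.1 1.3
  endloop
 endfacet
 facet normal -0.391 -0.180 -0.902
  outer loop
   vertex 0.1 2.5 0.8
   vertex 0.7 3.7 0.3
   vertex 2.5 0.8 0.1
  endloop
 endfacet
 facet normal -0.981 -0.172 0.094
  outer loop
   vertex 0.1 2.5 0.8
   vertex 0.6 1.9 4.9
   vertex 0.0 4.0 2.5
  endloop
 endfacet
 facet normal -0.893 0.310 -0.326
  outer loop
   vertex 0.1 2.5 0.8
   vertex 0.0 4.0 2.5
   vertex 0.7 3.7 0.3
  endloop
 endfacet
 facet normal -0.390 0.642 0.660
  outer loop
   vertex 1.5 4.5 2.9
   vertex 0.0 4.0 2.5
   vertex 0.6 1.9 4.9
  endloop
 endfacet
 facet normal -0.094 0.627 0.773
  outer loop
   vertex 1.5 4.5 2.9
   vertex 0.6 1.9 4.9
   vertex 3.0 3.0 4.3
  endloop
 endfacet
 facet normal 0.318 0.797 0.513
  outer loop
   vertex 1.5 4.5 2.9
   vertex 3.0 3.0 4.3
   vertex 3.9 4.7 1.1
  endloop
 endfacet
 facet normal -0.258 0.943 -0.211
  outer loop
   vertex 1.5 4.5 2.9
   vertex 0.7 3.7 0.3
   vertex 0.0 4.0 2.5
  endloop
 endfacet
 facet normal -0.241 0.946 -0.217
  outer loop
   vertex 1.5 4.5 2.9
   vertex 3.9 4.7 1.1
   vertex 0.7 3.7 0.3
  endloop
 endfacet
 facet normal -0.513 -0.859 -0.006
  outer loop
   vertex 0.8 1.8 2.2
   vertex 2.5 0.8 0.1
   vertex 0.6 1.9 4.9
  endloop
 endfacet
 facet normal -0.595 -0.798 -0.102
  outer loop
   vertex 0.8 1.8 2.2
   vertex 0.1 2.5 0.8
   vertex 2.5 0.8 0.1
  endloop
 endfacet
 facet normal -0.683 -0.730 -0.024
  outer loop
   vertex 0.8 1.8 2.2
   vertex 0.6 1.9 4.9
   vertex 0.1 2.5 0.8
  endloop
 endfacet
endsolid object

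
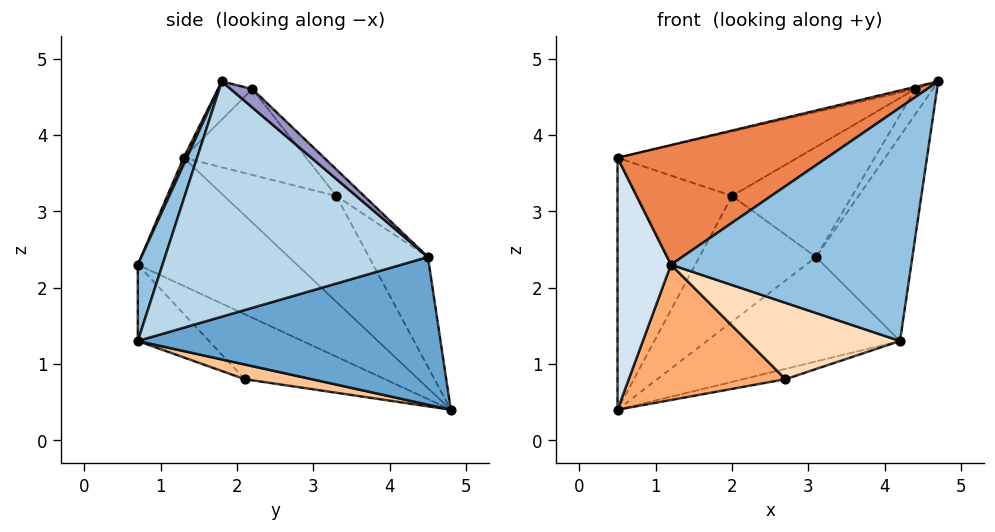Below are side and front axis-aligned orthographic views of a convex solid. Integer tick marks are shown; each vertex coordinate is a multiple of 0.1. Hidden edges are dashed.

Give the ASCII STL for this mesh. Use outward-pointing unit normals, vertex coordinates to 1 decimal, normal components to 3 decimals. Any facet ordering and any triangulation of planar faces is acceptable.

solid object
 facet normal 0.592 0.377 -0.712
  outer loop
   vertex 4.2 0.7 1.3
   vertex 0.5 4.8 0.4
   vertex 3.1 4.5 2.4
  endloop
 endfacet
 facet normal 0.098 -0.951 0.293
  outer loop
   vertex 4.2 0.7 1.3
   vertex 4.7 1.8 4.7
   vertex 1.2 0.7 2.3
  endloop
 endfacet
 facet normal 0.911 0.334 -0.242
  outer loop
   vertex 4.2 0.7 1.3
   vertex 3.1 4.5 2.4
   vertex 4.7 1.8 4.7
  endloop
 endfacet
 facet normal -0.898 -0.302 -0.320
  outer loop
   vertex 0.5 1.3 3.7
   vertex 0.5 4.8 0.4
   vertex 1.2 0.7 2.3
  endloop
 endfacet
 facet normal 0.014 -0.917 0.400
  outer loop
   vertex 0.5 1.3 3.7
   vertex 1.2 0.7 2.3
   vertex 4.7 1.8 4.7
  endloop
 endfacet
 facet normal -0.395 -0.441 -0.806
  outer loop
   vertex 2.7 2.1 0.8
   vertex 1.2 0.7 2.3
   vertex 0.5 4.8 0.4
  endloop
 endfacet
 facet normal 0.586 0.371 -0.720
  outer loop
   vertex 2.7 2.1 0.8
   vertex 0.5 4.8 0.4
   vertex 4.2 0.7 1.3
  endloop
 endfacet
 facet normal -0.262 -0.561 -0.785
  outer loop
   vertex 2.7 2.1 0.8
   vertex 4.2 0.7 1.3
   vertex 1.2 0.7 2.3
  endloop
 endfacet
 facet normal -0.366 0.725 0.584
  outer loop
   vertex 2.0 3.3 3.2
   vertex 3.1 4.5 2.4
   vertex 0.5 4.8 0.4
  endloop
 endfacet
 facet normal -0.558 0.569 0.604
  outer loop
   vertex 2.0 3.3 3.2
   vertex 0.5 4.8 0.4
   vertex 0.5 1.3 3.7
  endloop
 endfacet
 facet normal -0.238 0.064 0.969
  outer loop
   vertex 4.4 2.2 4.6
   vertex 0.5 1.3 3.7
   vertex 4.7 1.8 4.7
  endloop
 endfacet
 facet normal -0.297 0.435 0.850
  outer loop
   vertex 4.4 2.2 4.6
   vertex 2.0 3.3 3.2
   vertex 0.5 1.3 3.7
  endloop
 endfacet
 facet normal 0.760 0.619 0.199
  outer loop
   vertex 4.4 2.2 4.6
   vertex 4.7 1.8 4.7
   vertex 3.1 4.5 2.4
  endloop
 endfacet
 facet normal -0.148 0.639 0.755
  outer loop
   vertex 4.4 2.2 4.6
   vertex 3.1 4.5 2.4
   vertex 2.0 3.3 3.2
  endloop
 endfacet
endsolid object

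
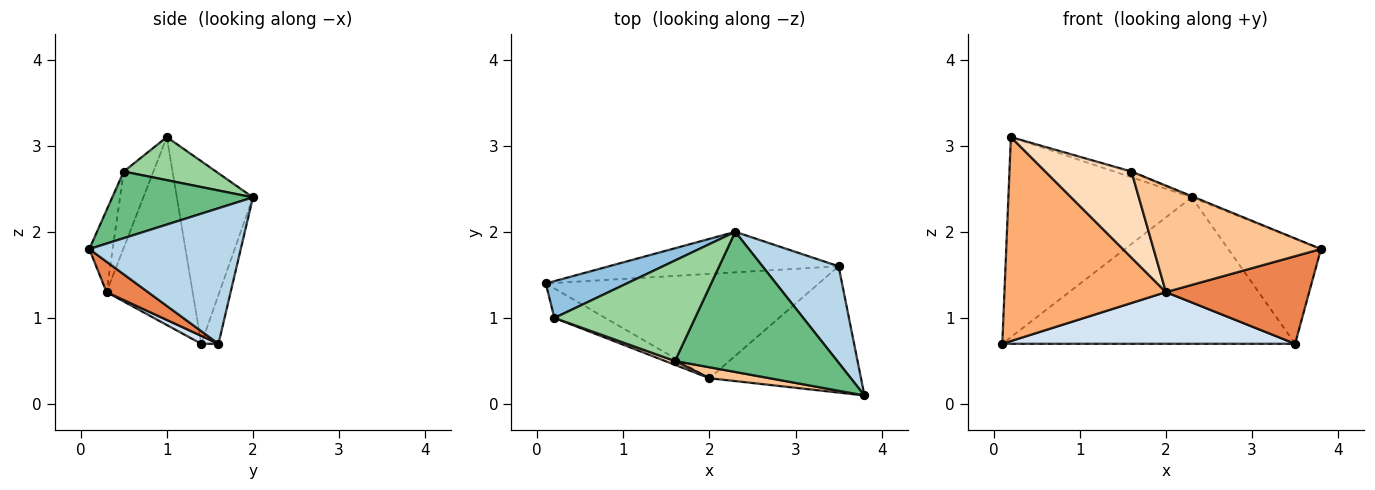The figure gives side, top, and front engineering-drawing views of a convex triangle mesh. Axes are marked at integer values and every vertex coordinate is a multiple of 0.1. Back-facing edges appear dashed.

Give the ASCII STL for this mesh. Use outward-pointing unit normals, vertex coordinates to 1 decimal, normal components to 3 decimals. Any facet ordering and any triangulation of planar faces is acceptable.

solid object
 facet normal -0.057 0.962 -0.266
  outer loop
   vertex 2.3 2.0 2.4
   vertex 3.5 1.6 0.7
   vertex 0.1 1.4 0.7
  endloop
 endfacet
 facet normal -0.378 0.911 0.168
  outer loop
   vertex 2.3 2.0 2.4
   vertex 0.1 1.4 0.7
   vertex 0.2 1.0 3.1
  endloop
 endfacet
 facet normal 0.769 0.471 0.432
  outer loop
   vertex 2.3 2.0 2.4
   vertex 3.8 0.1 1.8
   vertex 3.5 1.6 0.7
  endloop
 endfacet
 facet normal 0.026 -0.444 -0.896
  outer loop
   vertex 2.0 0.3 1.3
   vertex 0.1 1.4 0.7
   vertex 3.5 1.6 0.7
  endloop
 endfacet
 facet normal 0.163 -0.562 -0.811
  outer loop
   vertex 2.0 0.3 1.3
   vertex 3.5 1.6 0.7
   vertex 3.8 0.1 1.8
  endloop
 endfacet
 facet normal -0.467 -0.875 -0.126
  outer loop
   vertex 2.0 0.3 1.3
   vertex 0.2 1.0 3.1
   vertex 0.1 1.4 0.7
  endloop
 endfacet
 facet normal -0.138 -0.985 0.101
  outer loop
   vertex 1.6 0.5 2.7
   vertex 2.0 0.3 1.3
   vertex 3.8 0.1 1.8
  endloop
 endfacet
 facet normal -0.325 -0.945 0.042
  outer loop
   vertex 1.6 0.5 2.7
   vertex 0.2 1.0 3.1
   vertex 2.0 0.3 1.3
  endloop
 endfacet
 facet normal 0.380 0.008 0.925
  outer loop
   vertex 1.6 0.5 2.7
   vertex 3.8 0.1 1.8
   vertex 2.3 2.0 2.4
  endloop
 endfacet
 facet normal 0.292 0.055 0.955
  outer loop
   vertex 1.6 0.5 2.7
   vertex 2.3 2.0 2.4
   vertex 0.2 1.0 3.1
  endloop
 endfacet
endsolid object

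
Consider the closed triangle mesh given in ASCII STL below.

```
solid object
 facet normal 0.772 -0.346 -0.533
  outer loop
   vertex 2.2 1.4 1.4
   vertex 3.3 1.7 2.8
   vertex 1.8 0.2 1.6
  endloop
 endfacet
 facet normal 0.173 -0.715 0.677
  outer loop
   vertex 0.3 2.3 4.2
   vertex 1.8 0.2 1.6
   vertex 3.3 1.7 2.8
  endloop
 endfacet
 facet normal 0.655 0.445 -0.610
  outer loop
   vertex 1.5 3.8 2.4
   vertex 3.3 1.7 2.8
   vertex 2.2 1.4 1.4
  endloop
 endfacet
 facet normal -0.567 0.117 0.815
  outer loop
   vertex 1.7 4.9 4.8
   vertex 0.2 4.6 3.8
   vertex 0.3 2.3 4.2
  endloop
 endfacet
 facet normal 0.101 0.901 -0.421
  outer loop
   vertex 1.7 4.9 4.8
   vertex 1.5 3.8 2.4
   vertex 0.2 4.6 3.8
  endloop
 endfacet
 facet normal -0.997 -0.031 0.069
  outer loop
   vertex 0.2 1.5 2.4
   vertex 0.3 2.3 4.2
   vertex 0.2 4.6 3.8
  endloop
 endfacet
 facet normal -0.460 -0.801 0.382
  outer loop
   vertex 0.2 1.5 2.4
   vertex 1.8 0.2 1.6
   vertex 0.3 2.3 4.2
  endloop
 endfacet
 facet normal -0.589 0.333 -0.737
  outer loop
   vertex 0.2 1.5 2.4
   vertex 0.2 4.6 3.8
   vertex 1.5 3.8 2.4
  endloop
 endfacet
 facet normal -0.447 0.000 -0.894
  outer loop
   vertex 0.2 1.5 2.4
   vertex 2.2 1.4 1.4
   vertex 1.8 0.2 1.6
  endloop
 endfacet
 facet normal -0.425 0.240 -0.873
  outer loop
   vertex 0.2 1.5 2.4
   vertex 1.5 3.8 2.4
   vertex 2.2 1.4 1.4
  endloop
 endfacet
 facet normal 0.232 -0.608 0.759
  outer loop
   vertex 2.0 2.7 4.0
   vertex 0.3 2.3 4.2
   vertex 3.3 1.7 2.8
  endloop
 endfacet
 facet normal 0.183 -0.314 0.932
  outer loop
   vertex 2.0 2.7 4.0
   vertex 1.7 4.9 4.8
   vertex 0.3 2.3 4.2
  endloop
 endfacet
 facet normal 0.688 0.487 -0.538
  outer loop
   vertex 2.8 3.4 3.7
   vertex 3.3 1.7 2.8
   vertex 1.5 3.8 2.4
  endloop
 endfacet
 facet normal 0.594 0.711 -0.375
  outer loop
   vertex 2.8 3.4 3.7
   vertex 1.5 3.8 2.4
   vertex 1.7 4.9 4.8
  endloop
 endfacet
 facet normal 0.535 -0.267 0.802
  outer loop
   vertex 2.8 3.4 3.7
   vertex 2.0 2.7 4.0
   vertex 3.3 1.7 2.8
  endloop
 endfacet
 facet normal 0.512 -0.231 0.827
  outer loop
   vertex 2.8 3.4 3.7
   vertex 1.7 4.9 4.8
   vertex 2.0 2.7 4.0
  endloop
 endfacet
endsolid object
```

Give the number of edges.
24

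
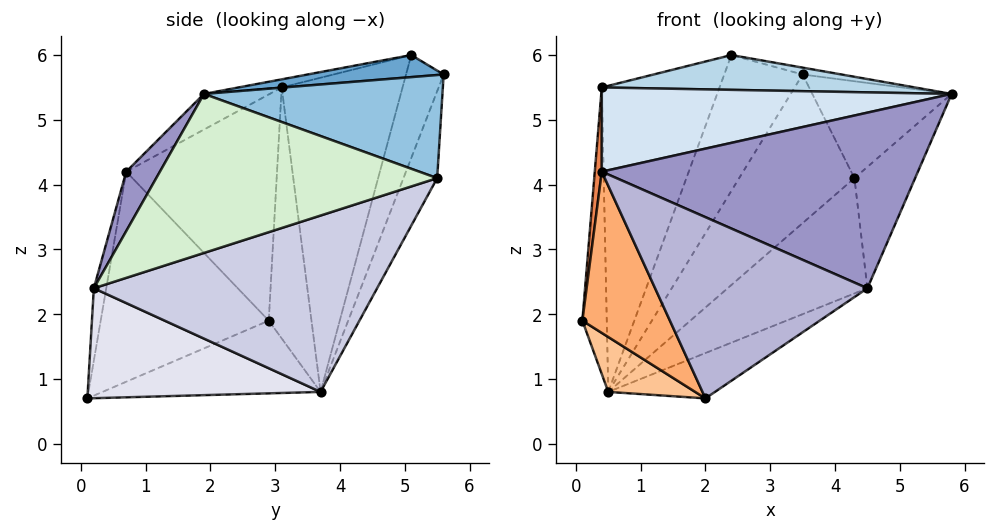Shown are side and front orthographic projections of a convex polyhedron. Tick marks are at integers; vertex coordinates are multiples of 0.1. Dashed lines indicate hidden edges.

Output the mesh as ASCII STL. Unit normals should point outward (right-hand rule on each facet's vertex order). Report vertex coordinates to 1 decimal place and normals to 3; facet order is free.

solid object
 facet normal 0.234 0.067 0.970
  outer loop
   vertex 2.4 5.1 6.0
   vertex 5.8 1.9 5.4
   vertex 3.5 5.6 5.7
  endloop
 endfacet
 facet normal 0.802 0.468 0.372
  outer loop
   vertex 4.3 5.5 4.1
   vertex 3.5 5.6 5.7
   vertex 5.8 1.9 5.4
  endloop
 endfacet
 facet normal -0.030 -0.214 0.976
  outer loop
   vertex 0.4 3.1 5.5
   vertex 5.8 1.9 5.4
   vertex 2.4 5.1 6.0
  endloop
 endfacet
 facet normal -0.089 -0.474 0.876
  outer loop
   vertex 0.4 3.1 5.5
   vertex 0.4 0.7 4.2
   vertex 5.8 1.9 5.4
  endloop
 endfacet
 facet normal -0.995 -0.046 0.086
  outer loop
   vertex 0.4 3.1 5.5
   vertex 0.1 2.9 1.9
   vertex 0.4 0.7 4.2
  endloop
 endfacet
 facet normal -0.843 -0.439 -0.310
  outer loop
   vertex 2.0 0.1 0.7
   vertex 0.4 0.7 4.2
   vertex 0.1 2.9 1.9
  endloop
 endfacet
 facet normal -0.794 -0.316 -0.519
  outer loop
   vertex 0.5 3.7 0.8
   vertex 2.0 0.1 0.7
   vertex 0.1 2.9 1.9
  endloop
 endfacet
 facet normal -0.275 0.941 -0.196
  outer loop
   vertex 0.5 3.7 0.8
   vertex 3.5 5.6 5.7
   vertex 4.3 5.5 4.1
  endloop
 endfacet
 facet normal -0.431 0.898 -0.084
  outer loop
   vertex 0.5 3.7 0.8
   vertex 2.4 5.1 6.0
   vertex 3.5 5.6 5.7
  endloop
 endfacet
 facet normal -0.868 0.495 0.045
  outer loop
   vertex 0.5 3.7 0.8
   vertex 0.1 2.9 1.9
   vertex 0.4 3.1 5.5
  endloop
 endfacet
 facet normal -0.714 0.696 0.074
  outer loop
   vertex 0.5 3.7 0.8
   vertex 0.4 3.1 5.5
   vertex 2.4 5.1 6.0
  endloop
 endfacet
 facet normal 0.859 0.186 -0.477
  outer loop
   vertex 4.5 0.2 2.4
   vertex 4.3 5.5 4.1
   vertex 5.8 1.9 5.4
  endloop
 endfacet
 facet normal 0.094 -0.883 0.460
  outer loop
   vertex 4.5 0.2 2.4
   vertex 5.8 1.9 5.4
   vertex 0.4 0.7 4.2
  endloop
 endfacet
 facet normal -0.058 -0.988 0.143
  outer loop
   vertex 4.5 0.2 2.4
   vertex 0.4 0.7 4.2
   vertex 2.0 0.1 0.7
  endloop
 endfacet
 facet normal 0.554 0.273 -0.787
  outer loop
   vertex 4.5 0.2 2.4
   vertex 0.5 3.7 0.8
   vertex 4.3 5.5 4.1
  endloop
 endfacet
 facet normal 0.538 0.247 -0.806
  outer loop
   vertex 4.5 0.2 2.4
   vertex 2.0 0.1 0.7
   vertex 0.5 3.7 0.8
  endloop
 endfacet
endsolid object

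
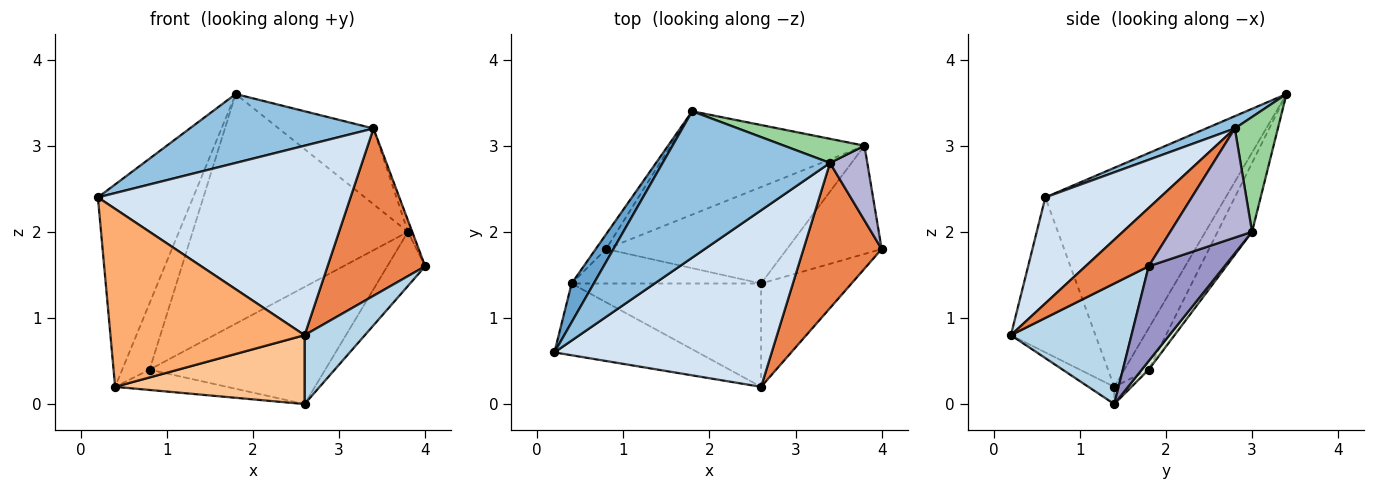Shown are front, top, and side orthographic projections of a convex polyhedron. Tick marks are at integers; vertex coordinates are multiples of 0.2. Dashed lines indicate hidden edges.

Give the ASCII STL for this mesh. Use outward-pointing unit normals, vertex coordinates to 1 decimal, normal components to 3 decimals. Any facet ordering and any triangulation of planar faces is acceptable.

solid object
 facet normal -0.881 0.465 0.089
  outer loop
   vertex 0.4 1.4 0.2
   vertex 0.2 0.6 2.4
   vertex 1.8 3.4 3.6
  endloop
 endfacet
 facet normal 0.066 -0.425 0.903
  outer loop
   vertex 3.4 2.8 3.2
   vertex 1.8 3.4 3.6
   vertex 0.2 0.6 2.4
  endloop
 endfacet
 facet normal 0.743 -0.371 -0.557
  outer loop
   vertex 2.6 0.2 0.8
   vertex 2.6 1.4 0.0
   vertex 4.0 1.8 1.6
  endloop
 endfacet
 facet normal 0.316 -0.694 0.647
  outer loop
   vertex 2.6 0.2 0.8
   vertex 3.4 2.8 3.2
   vertex 0.2 0.6 2.4
  endloop
 endfacet
 facet normal 0.439 -0.679 0.589
  outer loop
   vertex 2.6 0.2 0.8
   vertex 4.0 1.8 1.6
   vertex 3.4 2.8 3.2
  endloop
 endfacet
 facet normal -0.374 -0.860 -0.347
  outer loop
   vertex 2.6 0.2 0.8
   vertex 0.2 0.6 2.4
   vertex 0.4 1.4 0.2
  endloop
 endfacet
 facet normal -0.075 -0.553 -0.830
  outer loop
   vertex 2.6 0.2 0.8
   vertex 0.4 1.4 0.2
   vertex 2.6 1.4 0.0
  endloop
 endfacet
 facet normal -0.655 0.737 -0.164
  outer loop
   vertex 0.8 1.8 0.4
   vertex 0.4 1.4 0.2
   vertex 1.8 3.4 3.6
  endloop
 endfacet
 facet normal -0.078 0.507 -0.858
  outer loop
   vertex 0.8 1.8 0.4
   vertex 2.6 1.4 0.0
   vertex 0.4 1.4 0.2
  endloop
 endfacet
 facet normal 0.397 0.874 0.278
  outer loop
   vertex 3.8 3.0 2.0
   vertex 1.8 3.4 3.6
   vertex 3.4 2.8 3.2
  endloop
 endfacet
 facet normal -0.144 0.902 -0.406
  outer loop
   vertex 3.8 3.0 2.0
   vertex 0.8 1.8 0.4
   vertex 1.8 3.4 3.6
  endloop
 endfacet
 facet normal 0.030 0.772 -0.635
  outer loop
   vertex 3.8 3.0 2.0
   vertex 2.6 1.4 0.0
   vertex 0.8 1.8 0.4
  endloop
 endfacet
 facet normal 0.667 0.333 -0.667
  outer loop
   vertex 3.8 3.0 2.0
   vertex 4.0 1.8 1.6
   vertex 2.6 1.4 0.0
  endloop
 endfacet
 facet normal 0.945 0.050 0.323
  outer loop
   vertex 3.8 3.0 2.0
   vertex 3.4 2.8 3.2
   vertex 4.0 1.8 1.6
  endloop
 endfacet
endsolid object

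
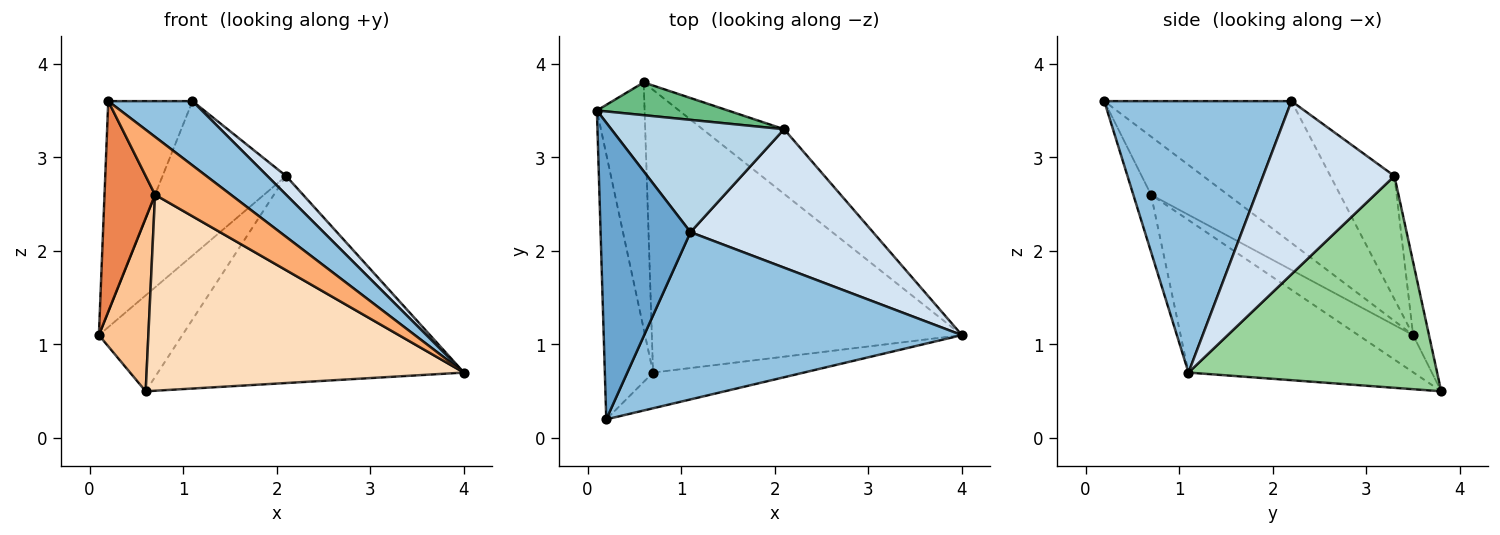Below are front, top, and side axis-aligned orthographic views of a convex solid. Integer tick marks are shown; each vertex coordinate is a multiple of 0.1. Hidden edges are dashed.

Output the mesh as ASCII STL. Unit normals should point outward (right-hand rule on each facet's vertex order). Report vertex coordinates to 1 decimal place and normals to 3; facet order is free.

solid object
 facet normal -0.789 0.355 0.501
  outer loop
   vertex 1.1 2.2 3.6
   vertex 0.1 3.5 1.1
   vertex 0.2 0.2 3.6
  endloop
 endfacet
 facet normal 0.623 -0.281 0.730
  outer loop
   vertex 1.1 2.2 3.6
   vertex 0.2 0.2 3.6
   vertex 4.0 1.1 0.7
  endloop
 endfacet
 facet normal -0.387 0.746 0.542
  outer loop
   vertex 2.1 3.3 2.8
   vertex 0.1 3.5 1.1
   vertex 1.1 2.2 3.6
  endloop
 endfacet
 facet normal 0.685 -0.098 0.722
  outer loop
   vertex 2.1 3.3 2.8
   vertex 1.1 2.2 3.6
   vertex 4.0 1.1 0.7
  endloop
 endfacet
 facet normal -0.687 -0.452 -0.569
  outer loop
   vertex 0.7 0.7 2.6
   vertex 0.2 0.2 3.6
   vertex 0.1 3.5 1.1
  endloop
 endfacet
 facet normal -0.195 -0.835 -0.515
  outer loop
   vertex 0.7 0.7 2.6
   vertex 4.0 1.1 0.7
   vertex 0.2 0.2 3.6
  endloop
 endfacet
 facet normal -0.537 -0.485 -0.690
  outer loop
   vertex 0.6 3.8 0.5
   vertex 0.7 0.7 2.6
   vertex 0.1 3.5 1.1
  endloop
 endfacet
 facet normal -0.375 -0.528 -0.762
  outer loop
   vertex 0.6 3.8 0.5
   vertex 4.0 1.1 0.7
   vertex 0.7 0.7 2.6
  endloop
 endfacet
 facet normal -0.177 0.931 0.318
  outer loop
   vertex 0.6 3.8 0.5
   vertex 0.1 3.5 1.1
   vertex 2.1 3.3 2.8
  endloop
 endfacet
 facet normal 0.613 0.754 -0.236
  outer loop
   vertex 0.6 3.8 0.5
   vertex 2.1 3.3 2.8
   vertex 4.0 1.1 0.7
  endloop
 endfacet
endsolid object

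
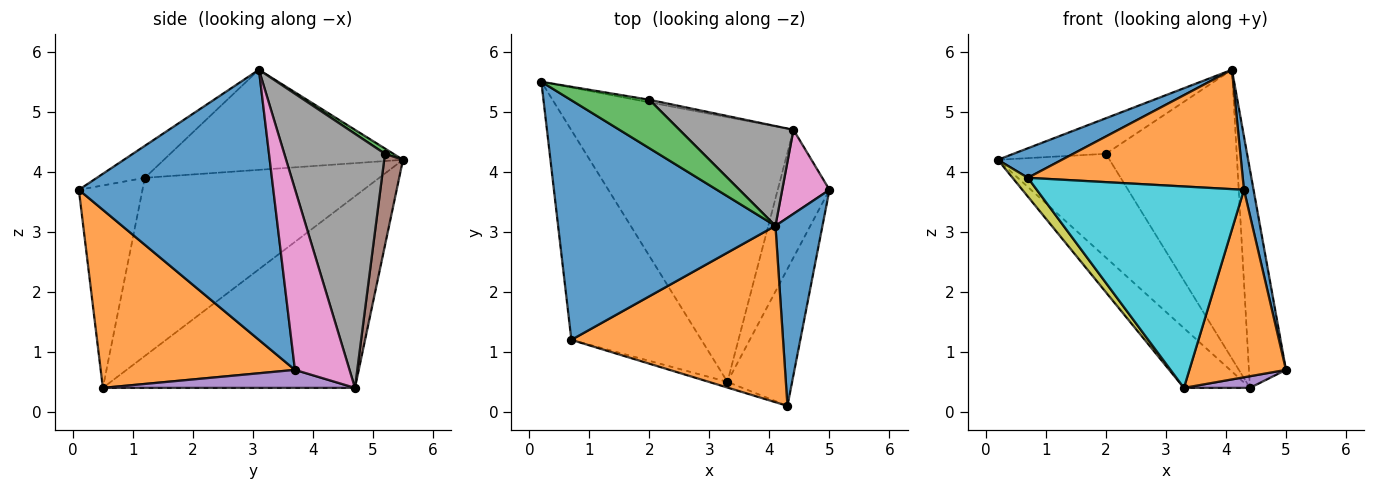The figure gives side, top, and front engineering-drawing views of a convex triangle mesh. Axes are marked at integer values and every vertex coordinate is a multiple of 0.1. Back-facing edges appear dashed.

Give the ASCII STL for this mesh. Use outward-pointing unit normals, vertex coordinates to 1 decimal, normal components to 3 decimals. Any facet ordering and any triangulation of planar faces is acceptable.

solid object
 facet normal 0.984 -0.049 0.171
  outer loop
   vertex 4.1 3.1 5.7
   vertex 4.3 0.1 3.7
   vertex 5.0 3.7 0.7
  endloop
 endfacet
 facet normal 0.852 -0.423 -0.309
  outer loop
   vertex 3.3 0.5 0.4
   vertex 5.0 3.7 0.7
   vertex 4.3 0.1 3.7
  endloop
 endfacet
 facet normal 0.054 0.591 0.805
  outer loop
   vertex 2.0 5.2 4.3
   vertex 0.2 5.5 4.2
   vertex 4.1 3.1 5.7
  endloop
 endfacet
 facet normal -0.643 0.169 -0.747
  outer loop
   vertex 4.4 4.7 0.4
   vertex 3.3 0.5 0.4
   vertex 0.2 5.5 4.2
  endloop
 endfacet
 facet normal 0.328 -0.086 -0.941
  outer loop
   vertex 4.4 4.7 0.4
   vertex 5.0 3.7 0.7
   vertex 3.3 0.5 0.4
  endloop
 endfacet
 facet normal 0.166 0.986 -0.024
  outer loop
   vertex 4.4 4.7 0.4
   vertex 0.2 5.5 4.2
   vertex 2.0 5.2 4.3
  endloop
 endfacet
 facet normal 0.809 0.549 0.211
  outer loop
   vertex 4.4 4.7 0.4
   vertex 4.1 3.1 5.7
   vertex 5.0 3.7 0.7
  endloop
 endfacet
 facet normal 0.588 0.764 0.264
  outer loop
   vertex 4.4 4.7 0.4
   vertex 2.0 5.2 4.3
   vertex 4.1 3.1 5.7
  endloop
 endfacet
 facet normal -0.807 -0.053 -0.589
  outer loop
   vertex 0.7 1.2 3.9
   vertex 0.2 5.5 4.2
   vertex 3.3 0.5 0.4
  endloop
 endfacet
 facet normal -0.293 -0.956 -0.027
  outer loop
   vertex 0.7 1.2 3.9
   vertex 3.3 0.5 0.4
   vertex 4.3 0.1 3.7
  endloop
 endfacet
 facet normal -0.416 -0.111 0.903
  outer loop
   vertex 0.7 1.2 3.9
   vertex 4.1 3.1 5.7
   vertex 0.2 5.5 4.2
  endloop
 endfacet
 facet normal -0.124 -0.556 0.822
  outer loop
   vertex 0.7 1.2 3.9
   vertex 4.3 0.1 3.7
   vertex 4.1 3.1 5.7
  endloop
 endfacet
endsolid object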